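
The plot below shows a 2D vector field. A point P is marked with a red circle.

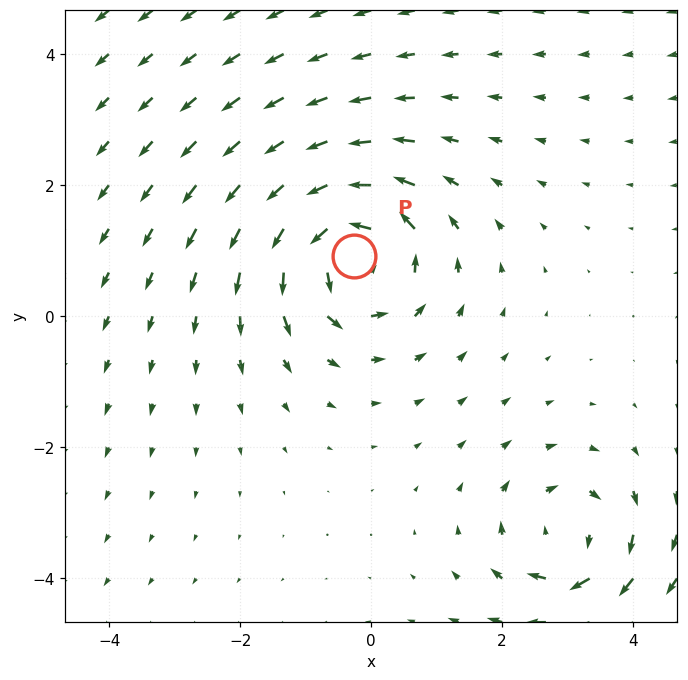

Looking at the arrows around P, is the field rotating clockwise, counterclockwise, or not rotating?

Near P at (-0.3, 0.9) the arrows circulate counterclockwise. The curl (z-component) there is about +5; positive curl means counterclockwise rotation.

counterclockwise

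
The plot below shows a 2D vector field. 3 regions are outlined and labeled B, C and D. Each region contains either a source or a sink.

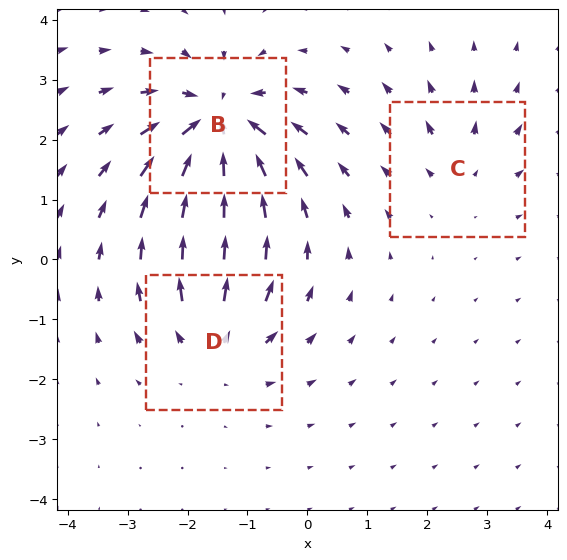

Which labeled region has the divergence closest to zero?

C

Divergence at each region's feature centre — B: about -6, C: about +2, D: about +3. Region C is closest to zero.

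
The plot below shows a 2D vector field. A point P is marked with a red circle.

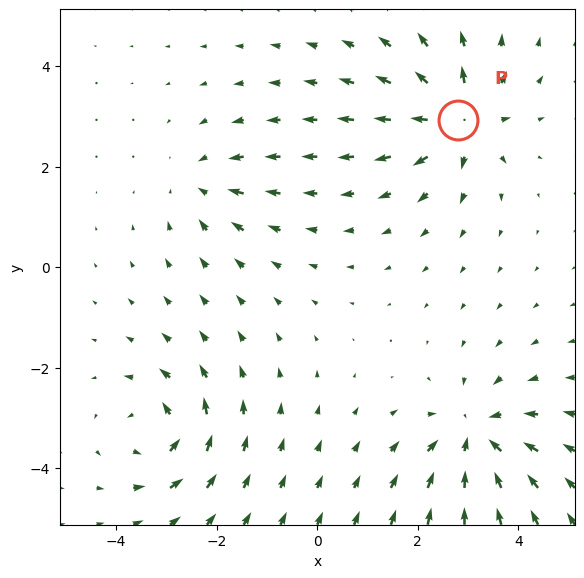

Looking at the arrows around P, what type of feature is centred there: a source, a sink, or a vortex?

At P (2.8, 2.9) the arrows spread outward. Divergence about +6, curl ≈0 — positive divergence with near-zero curl is a source.

source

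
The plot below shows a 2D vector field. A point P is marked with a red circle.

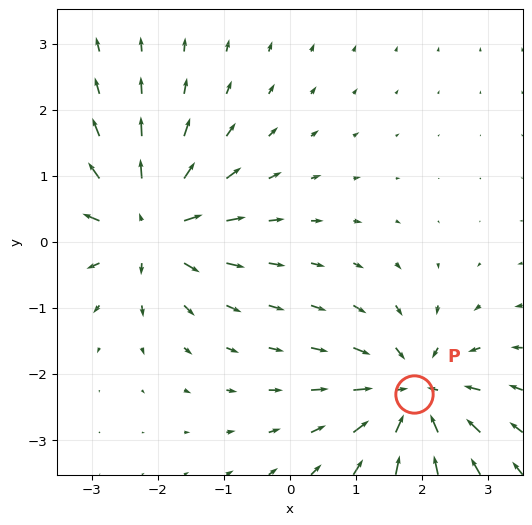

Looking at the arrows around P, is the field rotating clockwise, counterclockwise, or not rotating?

not rotating

Near P at (1.9, -2.3) the arrows show no circulation. The curl there is ≈0.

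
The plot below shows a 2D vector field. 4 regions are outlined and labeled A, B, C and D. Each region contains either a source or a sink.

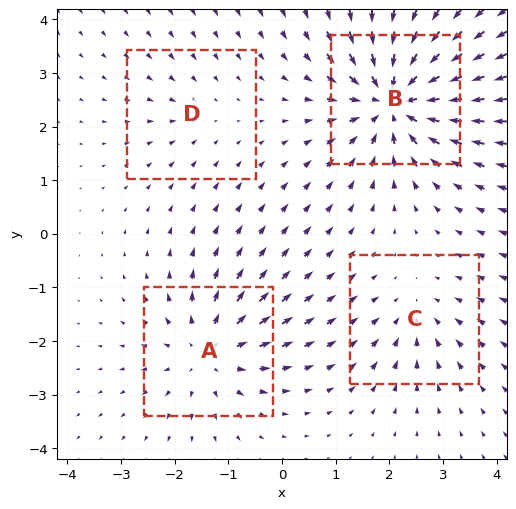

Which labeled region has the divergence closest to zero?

Divergence at each region's feature centre — A: about +5, B: about -8, C: about -3, D: about -2. Region D is closest to zero.

D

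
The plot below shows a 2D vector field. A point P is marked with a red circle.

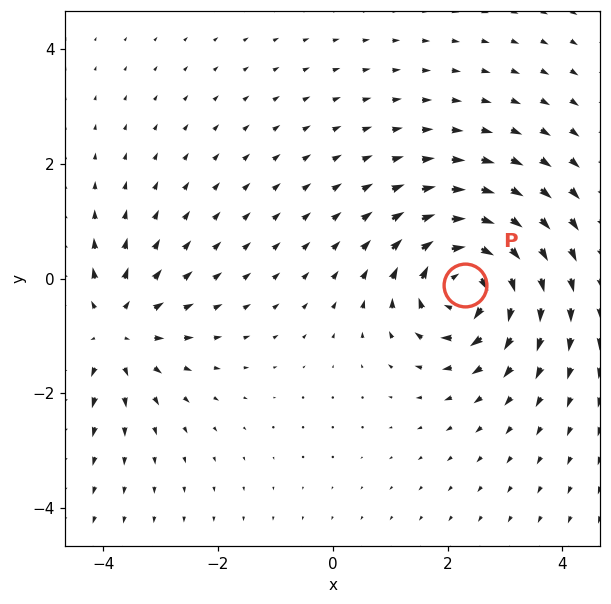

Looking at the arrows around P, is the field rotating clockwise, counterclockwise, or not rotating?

clockwise

Near P at (2.3, -0.1) the arrows circulate clockwise. The curl (z-component) there is about -6; negative curl means clockwise rotation.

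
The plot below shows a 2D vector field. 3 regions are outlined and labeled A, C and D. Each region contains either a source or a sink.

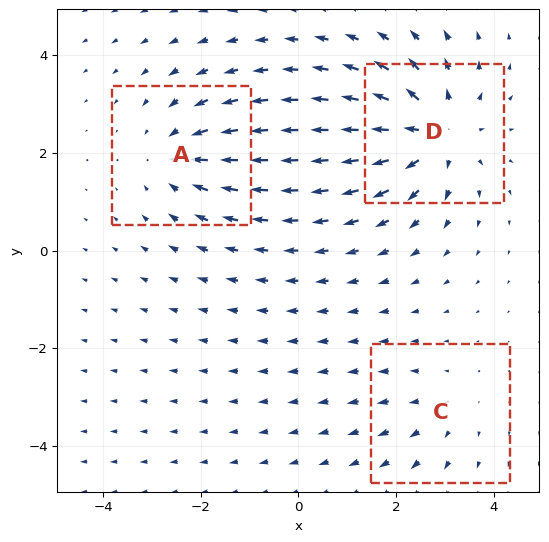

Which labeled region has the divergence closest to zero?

C

Divergence at each region's feature centre — A: about -3, C: about +2, D: about +4. Region C is closest to zero.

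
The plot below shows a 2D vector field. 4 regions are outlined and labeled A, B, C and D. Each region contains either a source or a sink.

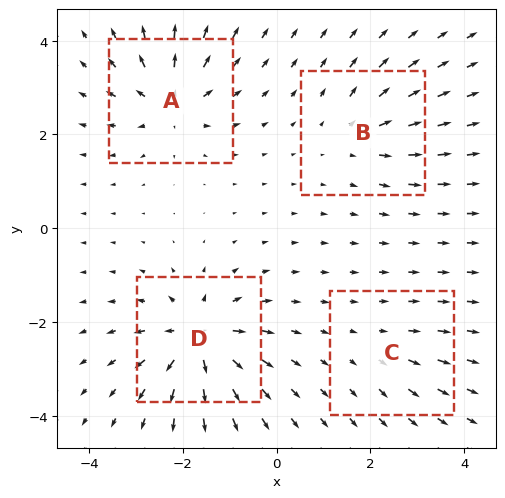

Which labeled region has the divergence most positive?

Divergence at each region's feature centre — A: about +7, B: about +4, C: about +2, D: about +8. Region D is most positive.

D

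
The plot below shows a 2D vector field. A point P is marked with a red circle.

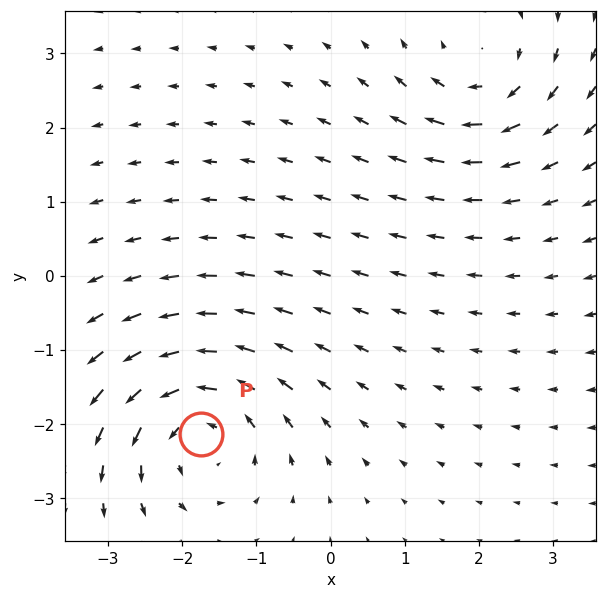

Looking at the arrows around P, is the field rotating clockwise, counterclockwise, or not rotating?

Near P at (-1.7, -2.1) the arrows circulate counterclockwise. The curl (z-component) there is about +5; positive curl means counterclockwise rotation.

counterclockwise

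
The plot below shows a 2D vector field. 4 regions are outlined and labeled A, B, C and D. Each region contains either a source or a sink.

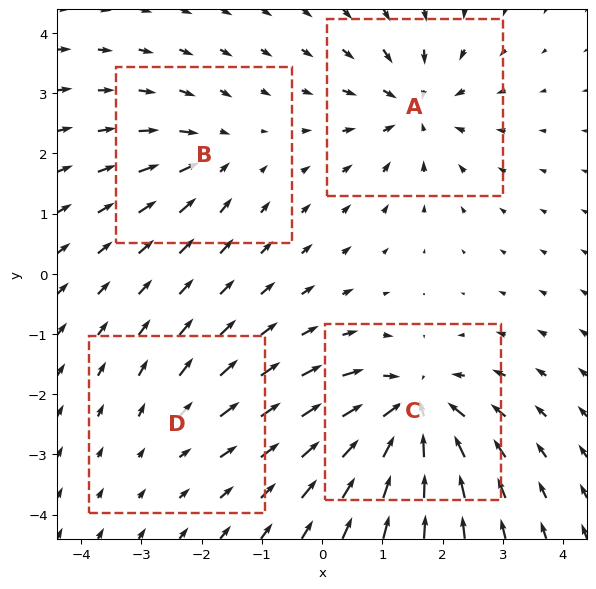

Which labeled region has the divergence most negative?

Divergence at each region's feature centre — A: about -6, B: about -4, C: about -9, D: about +3. Region C is most negative.

C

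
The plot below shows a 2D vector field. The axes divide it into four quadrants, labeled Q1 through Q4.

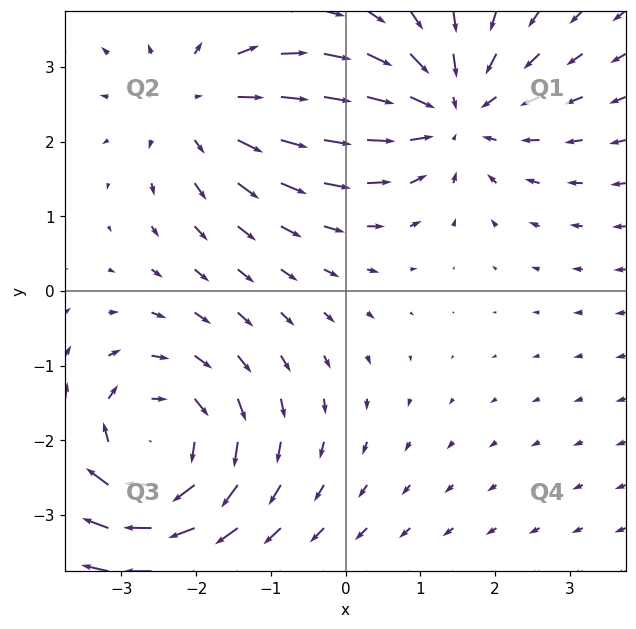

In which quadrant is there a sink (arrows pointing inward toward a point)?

Q1

The sink sits at approximately (1.4, 2.4), which lies in quadrant Q1. The divergence there is about -4, negative as expected for a sink.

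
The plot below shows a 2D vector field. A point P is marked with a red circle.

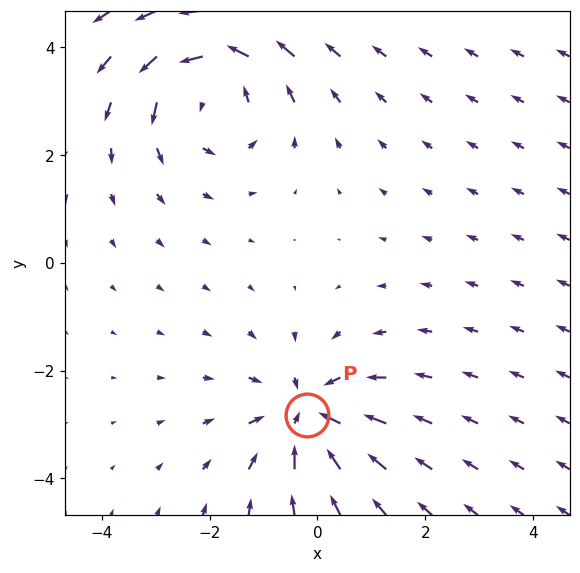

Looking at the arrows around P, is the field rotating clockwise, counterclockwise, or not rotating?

not rotating

Near P at (-0.2, -2.8) the arrows show no circulation. The curl there is ≈0.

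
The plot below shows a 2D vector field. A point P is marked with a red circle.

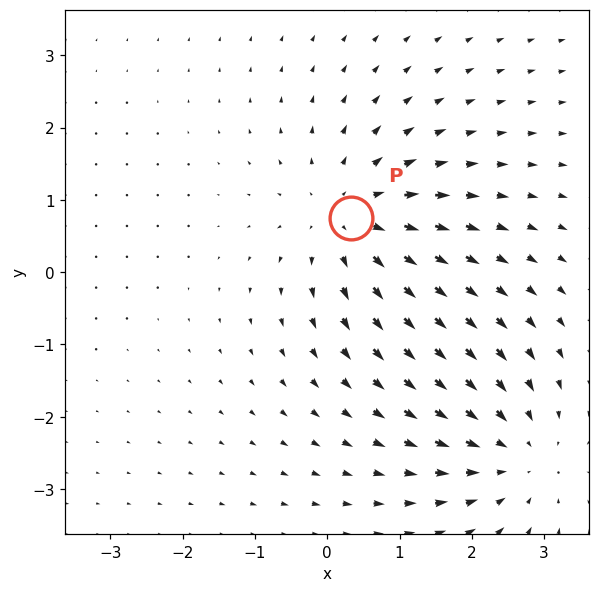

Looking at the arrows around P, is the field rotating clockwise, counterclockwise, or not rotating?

Near P at (0.3, 0.8) the arrows show no circulation. The curl there is ≈0.

not rotating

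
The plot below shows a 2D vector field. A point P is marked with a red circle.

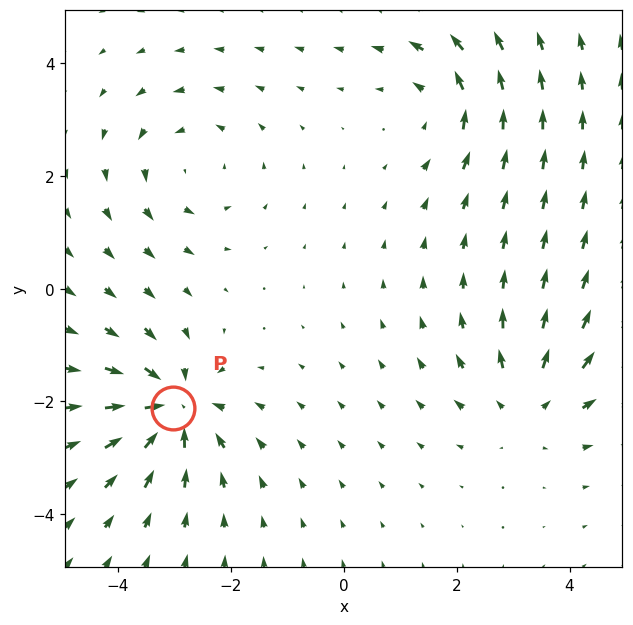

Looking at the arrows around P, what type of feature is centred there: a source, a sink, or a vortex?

At P (-3.0, -2.1) the arrows converge inward. Divergence about -6, curl ≈0 — negative divergence with near-zero curl is a sink.

sink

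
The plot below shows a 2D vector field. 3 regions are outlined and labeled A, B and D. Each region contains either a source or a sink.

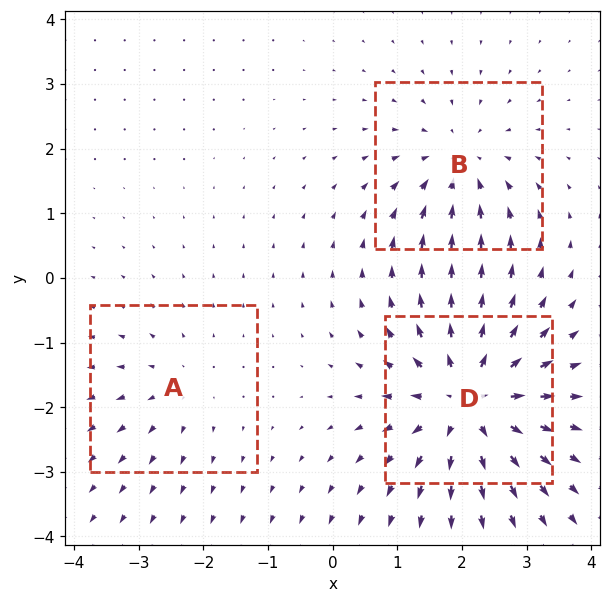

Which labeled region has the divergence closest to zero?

Divergence at each region's feature centre — A: about +2, B: about -3, D: about +5. Region A is closest to zero.

A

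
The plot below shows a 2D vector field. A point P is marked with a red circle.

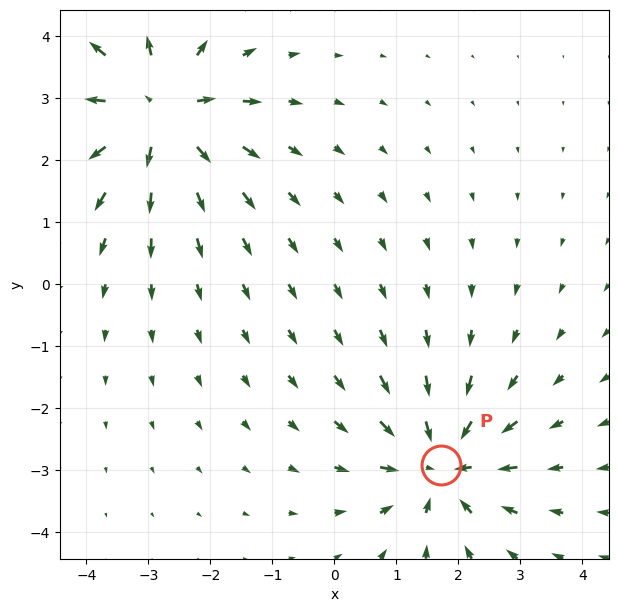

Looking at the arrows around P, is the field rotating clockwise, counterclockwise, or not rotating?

Near P at (1.7, -2.9) the arrows show no circulation. The curl there is ≈0.

not rotating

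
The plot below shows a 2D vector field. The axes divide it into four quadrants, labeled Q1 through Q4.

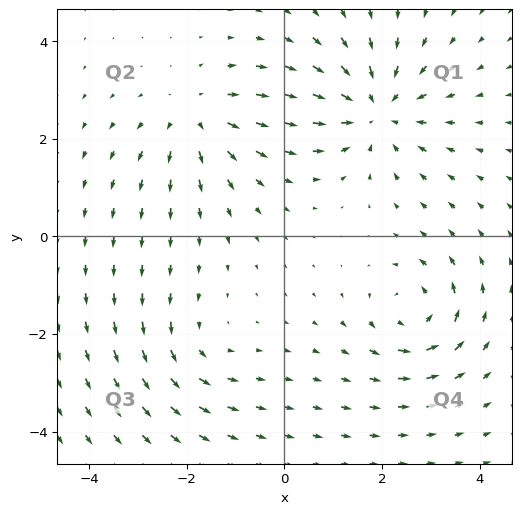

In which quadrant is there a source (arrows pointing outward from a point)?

The source sits at approximately (-1.8, 2.4), which lies in quadrant Q2. The divergence there is about +3, positive as expected for a source.

Q2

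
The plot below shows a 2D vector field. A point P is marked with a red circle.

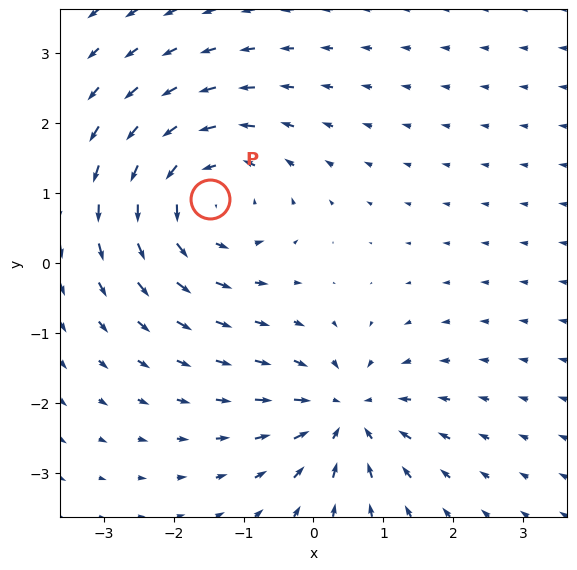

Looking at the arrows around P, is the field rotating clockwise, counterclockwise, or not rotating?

Near P at (-1.5, 0.9) the arrows circulate counterclockwise. The curl (z-component) there is about +4; positive curl means counterclockwise rotation.

counterclockwise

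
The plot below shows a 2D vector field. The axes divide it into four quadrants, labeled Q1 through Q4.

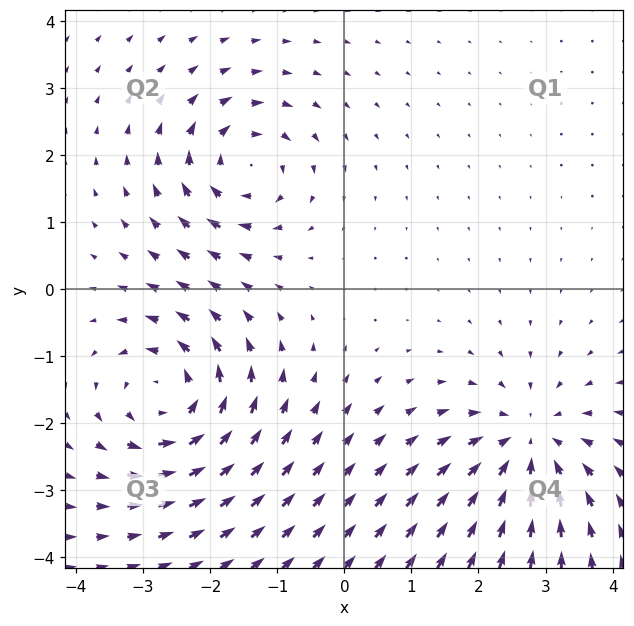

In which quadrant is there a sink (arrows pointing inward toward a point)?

The sink sits at approximately (2.7, -2.3), which lies in quadrant Q4. The divergence there is about -4, negative as expected for a sink.

Q4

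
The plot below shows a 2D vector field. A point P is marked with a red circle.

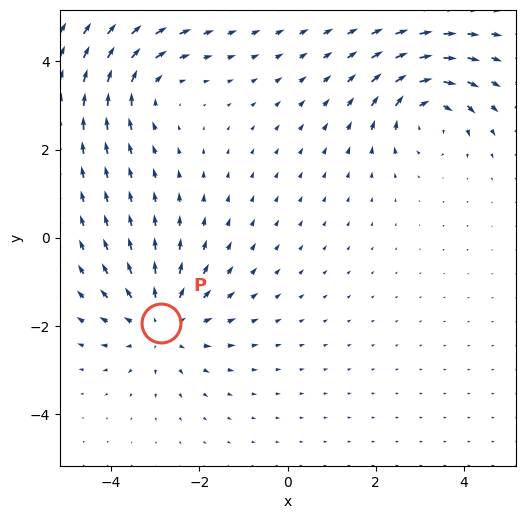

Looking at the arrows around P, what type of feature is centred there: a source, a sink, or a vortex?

At P (-2.9, -1.9) the arrows spread outward. Divergence about +4, curl ≈0 — positive divergence with near-zero curl is a source.

source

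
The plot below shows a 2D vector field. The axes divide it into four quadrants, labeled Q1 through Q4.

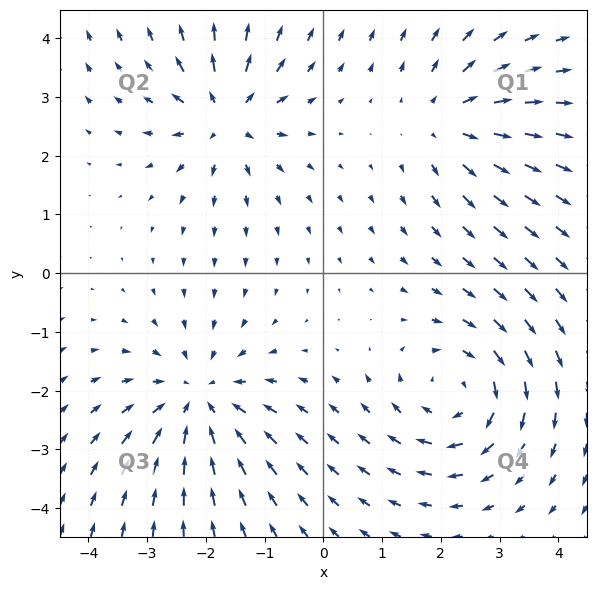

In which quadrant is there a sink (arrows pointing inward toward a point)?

Q3

The sink sits at approximately (-2.1, -2.2), which lies in quadrant Q3. The divergence there is about -4, negative as expected for a sink.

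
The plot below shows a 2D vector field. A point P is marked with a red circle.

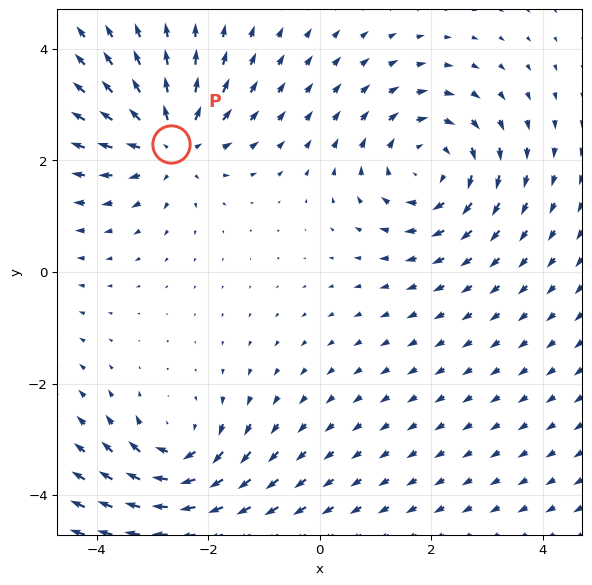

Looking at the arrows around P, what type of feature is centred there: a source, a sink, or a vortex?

At P (-2.7, 2.3) the arrows spread outward. Divergence about +4, curl ≈0 — positive divergence with near-zero curl is a source.

source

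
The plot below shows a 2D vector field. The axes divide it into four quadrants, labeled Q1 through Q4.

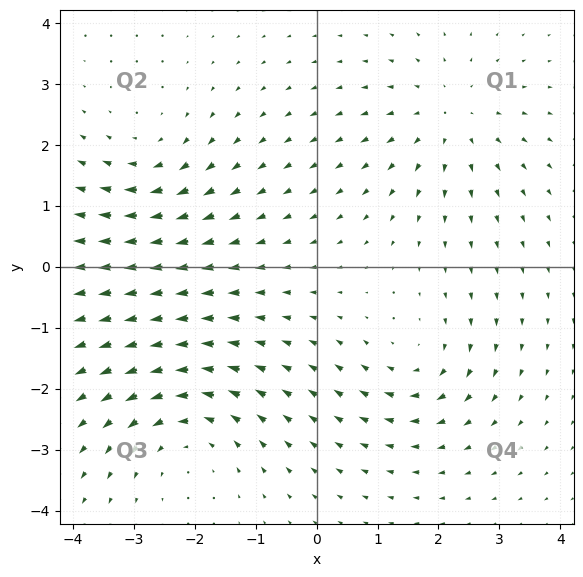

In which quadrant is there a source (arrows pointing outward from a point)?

Q1

The source sits at approximately (2.2, 2.5), which lies in quadrant Q1. The divergence there is about +3, positive as expected for a source.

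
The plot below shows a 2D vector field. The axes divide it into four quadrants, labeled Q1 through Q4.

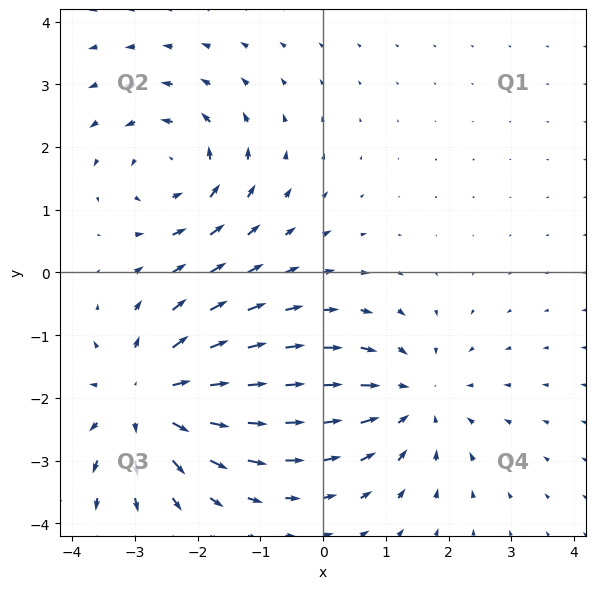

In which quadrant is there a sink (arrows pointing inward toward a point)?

Q4

The sink sits at approximately (1.4, -2.0), which lies in quadrant Q4. The divergence there is about -3, negative as expected for a sink.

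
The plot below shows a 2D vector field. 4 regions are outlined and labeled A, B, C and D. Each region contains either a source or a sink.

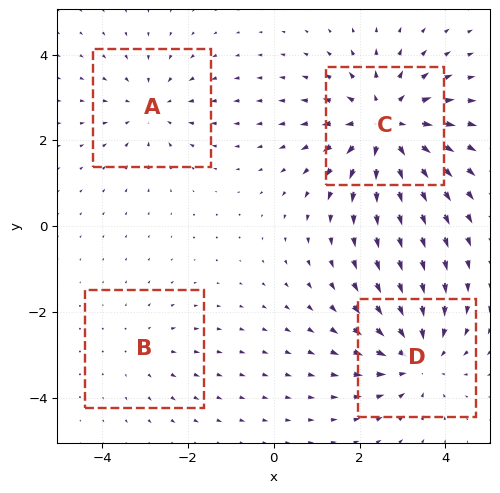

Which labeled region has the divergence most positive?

Divergence at each region's feature centre — A: about -3, B: about +2, C: about +6, D: about -4. Region C is most positive.

C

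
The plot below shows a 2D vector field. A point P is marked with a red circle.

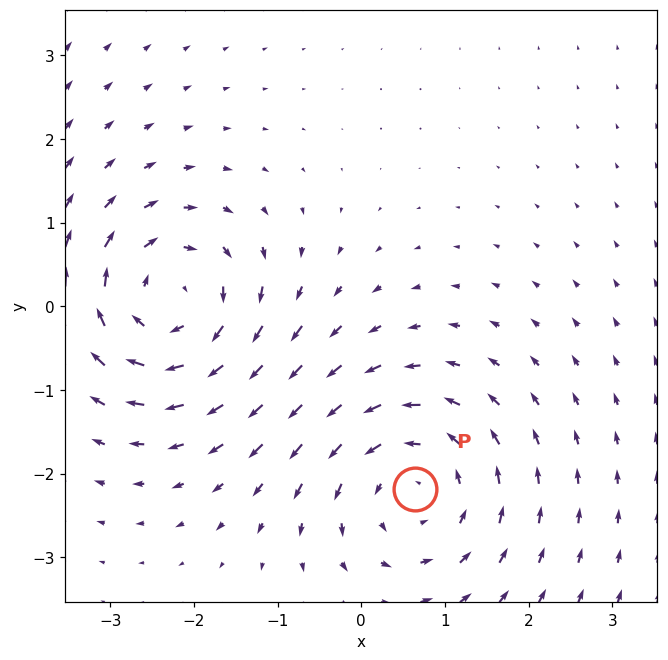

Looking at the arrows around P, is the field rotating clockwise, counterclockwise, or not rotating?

Near P at (0.6, -2.2) the arrows circulate counterclockwise. The curl (z-component) there is about +4; positive curl means counterclockwise rotation.

counterclockwise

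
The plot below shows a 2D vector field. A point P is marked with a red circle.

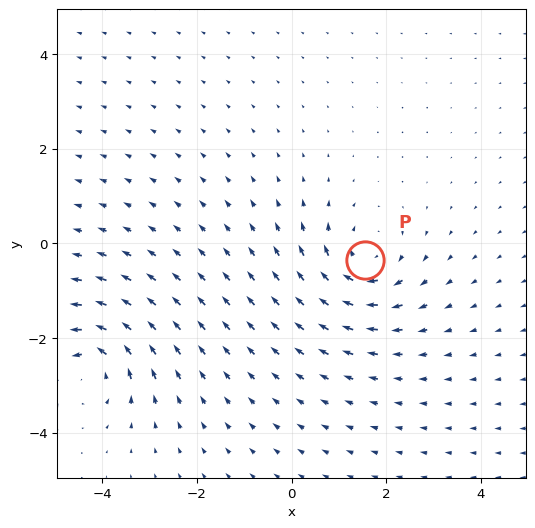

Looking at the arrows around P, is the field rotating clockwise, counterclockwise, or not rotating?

Near P at (1.6, -0.4) the arrows circulate clockwise. The curl (z-component) there is about -5; negative curl means clockwise rotation.

clockwise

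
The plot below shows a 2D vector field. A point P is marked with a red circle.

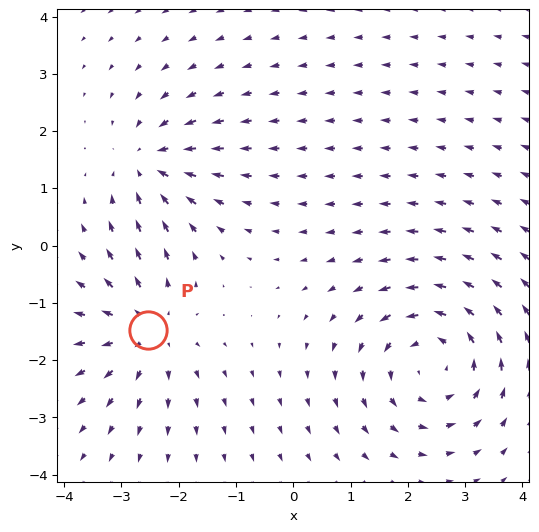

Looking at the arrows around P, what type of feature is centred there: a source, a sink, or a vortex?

At P (-2.5, -1.5) the arrows spread outward. Divergence about +3, curl ≈0 — positive divergence with near-zero curl is a source.

source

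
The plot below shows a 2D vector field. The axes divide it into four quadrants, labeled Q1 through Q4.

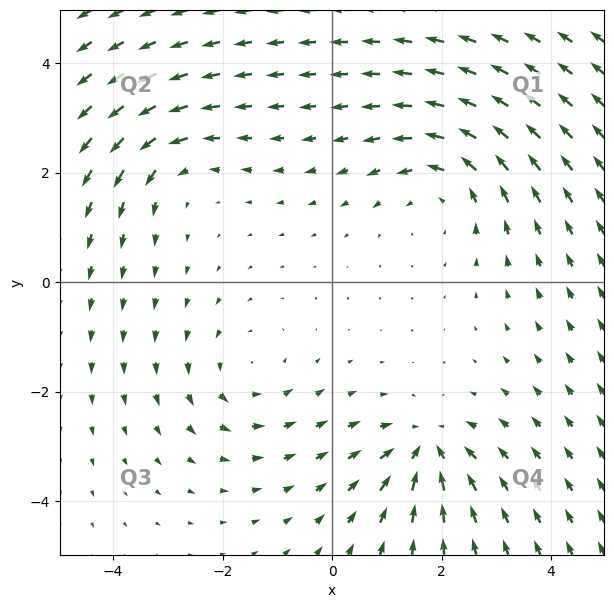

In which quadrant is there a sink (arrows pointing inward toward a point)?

Q4

The sink sits at approximately (1.7, -3.1), which lies in quadrant Q4. The divergence there is about -5, negative as expected for a sink.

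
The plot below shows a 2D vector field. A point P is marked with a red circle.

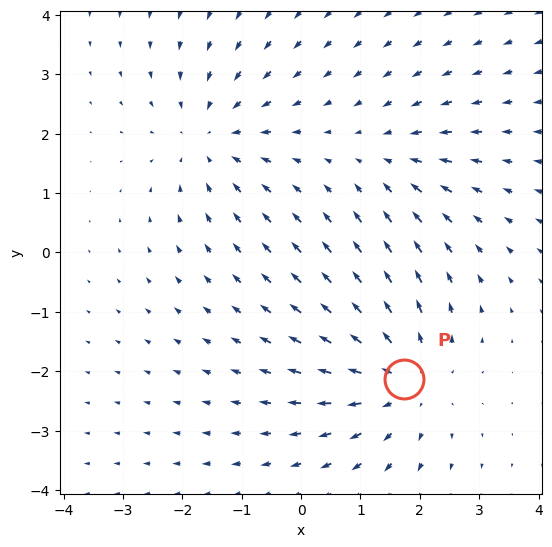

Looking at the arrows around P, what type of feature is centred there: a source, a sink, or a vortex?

source

At P (1.7, -2.1) the arrows spread outward. Divergence about +4, curl ≈0 — positive divergence with near-zero curl is a source.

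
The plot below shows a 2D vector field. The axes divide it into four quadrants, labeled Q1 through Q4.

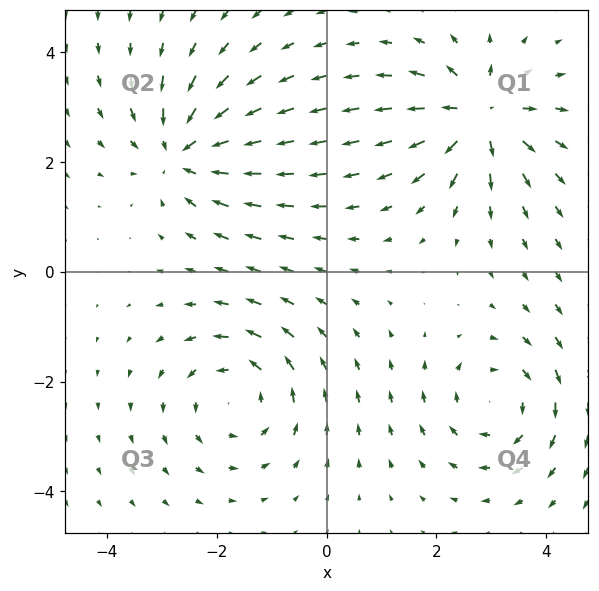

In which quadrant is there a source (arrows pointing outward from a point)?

Q1

The source sits at approximately (2.8, 2.8), which lies in quadrant Q1. The divergence there is about +7, positive as expected for a source.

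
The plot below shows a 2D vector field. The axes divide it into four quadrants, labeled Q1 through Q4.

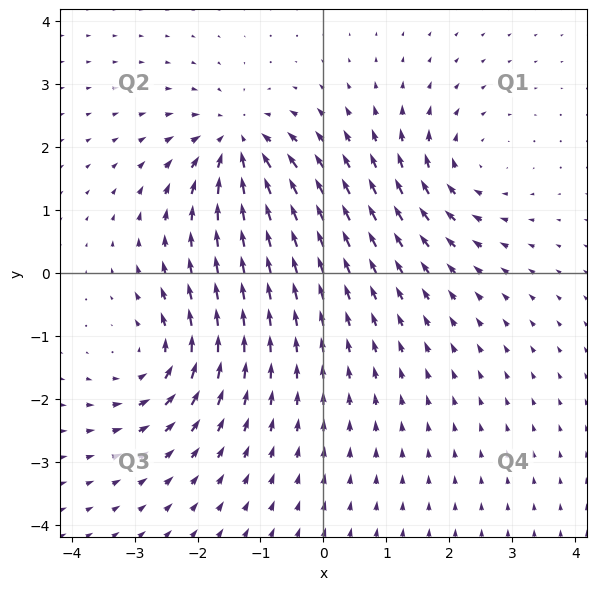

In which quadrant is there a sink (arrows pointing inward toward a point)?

The sink sits at approximately (-1.4, 2.0), which lies in quadrant Q2. The divergence there is about -7, negative as expected for a sink.

Q2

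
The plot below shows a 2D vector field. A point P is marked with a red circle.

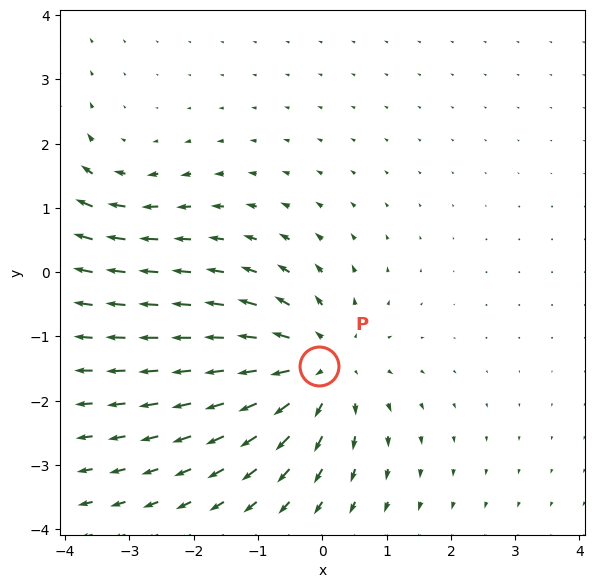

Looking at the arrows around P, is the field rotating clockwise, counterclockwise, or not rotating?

not rotating

Near P at (-0.1, -1.5) the arrows show no circulation. The curl there is ≈0.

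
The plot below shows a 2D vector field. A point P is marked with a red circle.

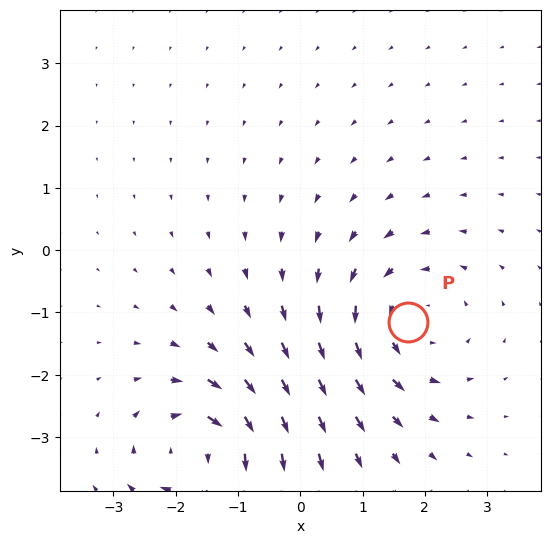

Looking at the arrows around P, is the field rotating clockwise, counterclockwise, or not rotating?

Near P at (1.7, -1.2) the arrows circulate counterclockwise. The curl (z-component) there is about +4; positive curl means counterclockwise rotation.

counterclockwise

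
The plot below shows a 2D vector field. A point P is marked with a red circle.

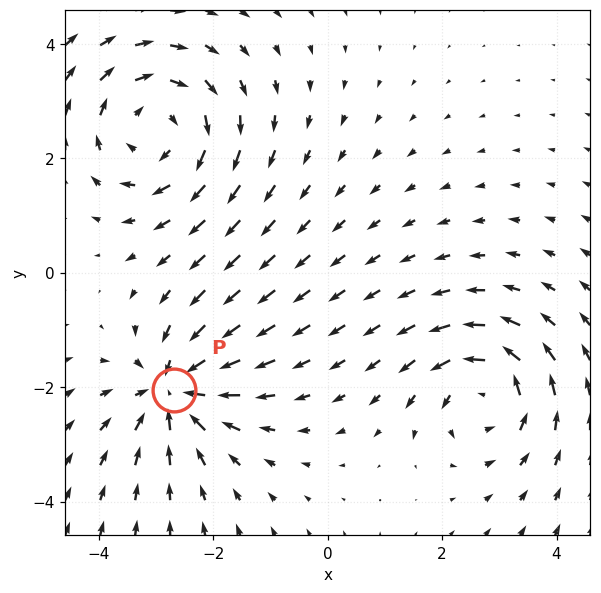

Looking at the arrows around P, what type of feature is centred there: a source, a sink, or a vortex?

At P (-2.7, -2.0) the arrows converge inward. Divergence about -5, curl ≈0 — negative divergence with near-zero curl is a sink.

sink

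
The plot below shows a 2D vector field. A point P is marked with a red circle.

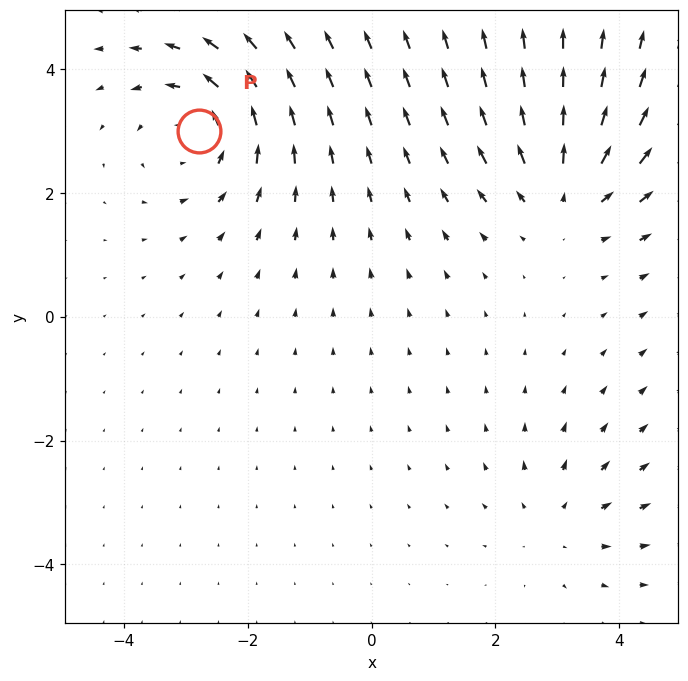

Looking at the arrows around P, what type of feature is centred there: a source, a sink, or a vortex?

At P (-2.8, 3.0) the arrows circulate counterclockwise. Divergence ≈0, curl about +4 — near-zero divergence with nonzero curl is a vortex.

vortex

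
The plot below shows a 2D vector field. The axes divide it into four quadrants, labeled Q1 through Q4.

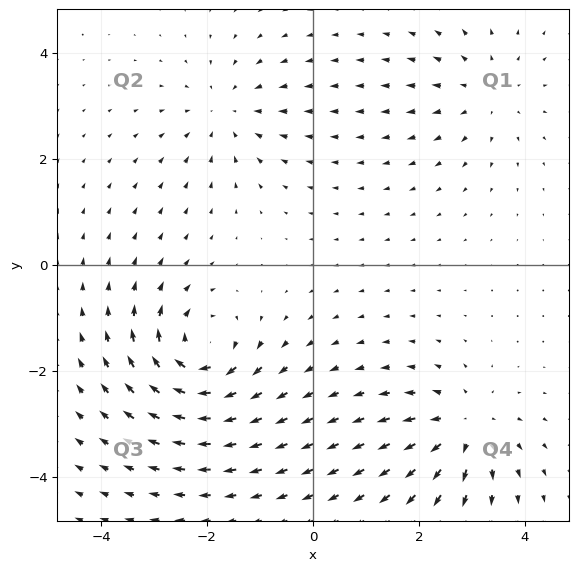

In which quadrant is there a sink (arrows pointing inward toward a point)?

Q2

The sink sits at approximately (-1.6, 2.9), which lies in quadrant Q2. The divergence there is about -3, negative as expected for a sink.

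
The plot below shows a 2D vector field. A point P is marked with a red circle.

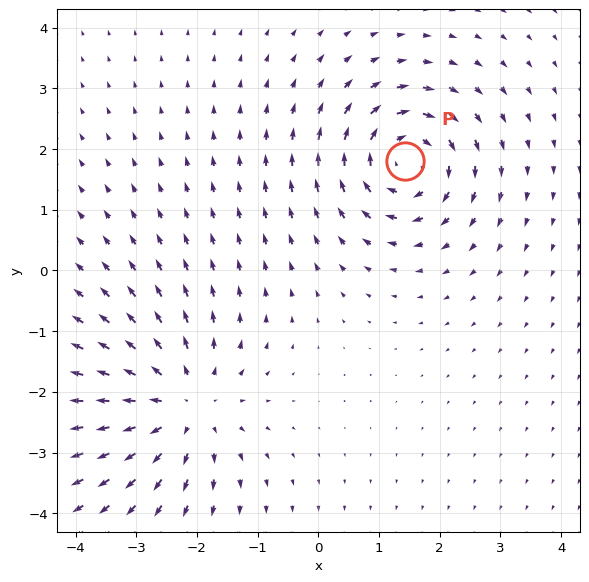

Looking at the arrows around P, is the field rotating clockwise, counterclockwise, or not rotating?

Near P at (1.4, 1.8) the arrows circulate clockwise. The curl (z-component) there is about -6; negative curl means clockwise rotation.

clockwise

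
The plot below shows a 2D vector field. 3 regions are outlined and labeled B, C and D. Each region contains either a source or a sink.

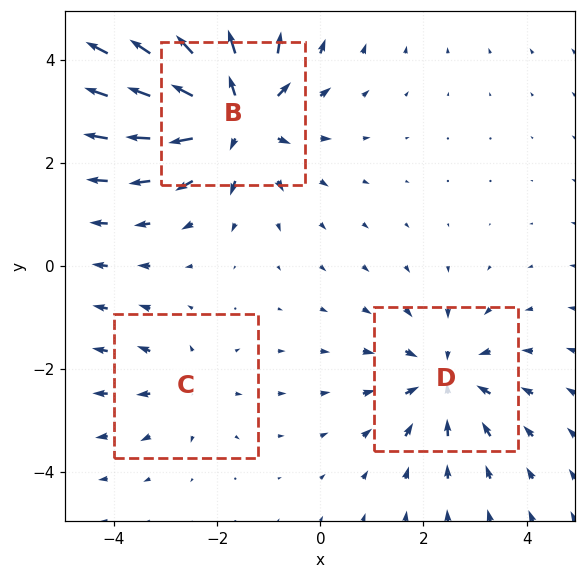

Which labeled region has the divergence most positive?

B

Divergence at each region's feature centre — B: about +5, C: about +2, D: about -3. Region B is most positive.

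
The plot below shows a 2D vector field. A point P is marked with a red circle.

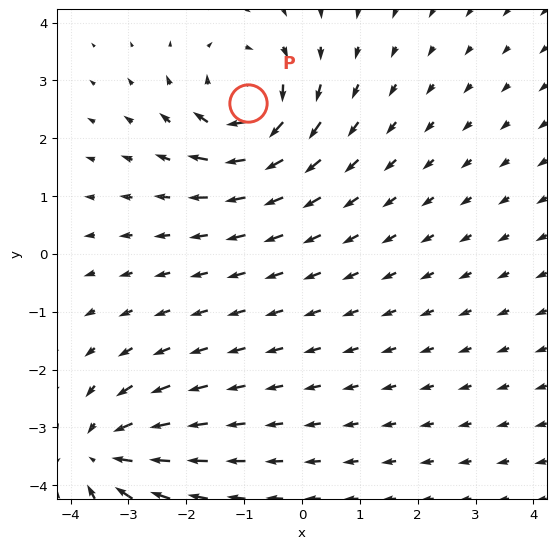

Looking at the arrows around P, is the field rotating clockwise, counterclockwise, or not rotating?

clockwise

Near P at (-0.9, 2.6) the arrows circulate clockwise. The curl (z-component) there is about -6; negative curl means clockwise rotation.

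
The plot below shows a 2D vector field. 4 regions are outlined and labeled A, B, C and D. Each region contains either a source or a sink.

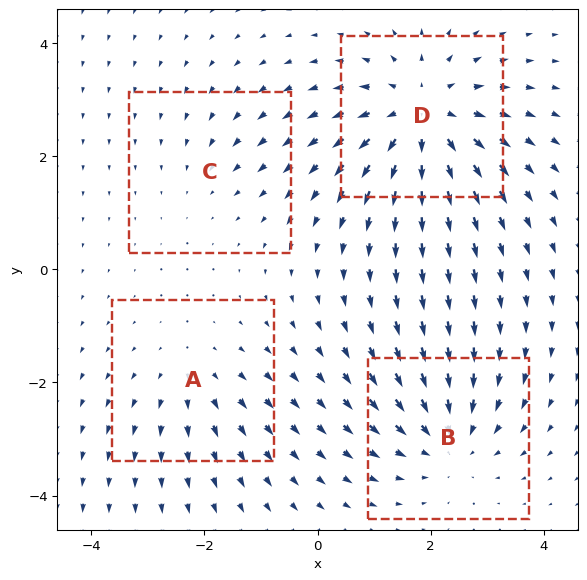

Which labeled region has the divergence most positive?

D

Divergence at each region's feature centre — A: about +3, B: about -5, C: about -2, D: about +6. Region D is most positive.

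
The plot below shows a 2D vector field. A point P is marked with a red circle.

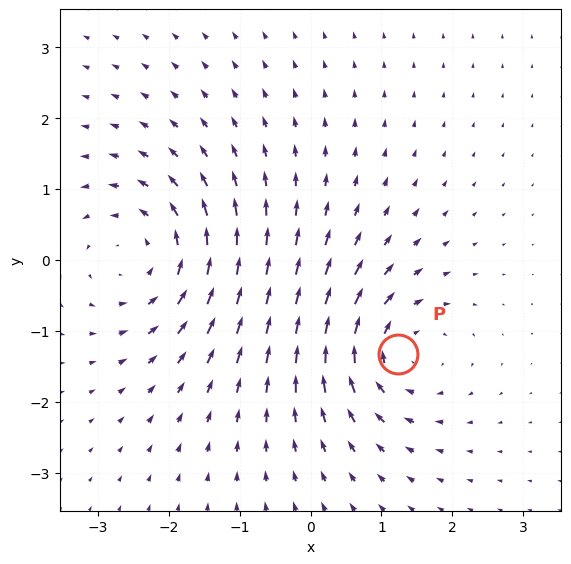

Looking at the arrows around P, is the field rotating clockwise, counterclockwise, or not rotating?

Near P at (1.2, -1.3) the arrows circulate clockwise. The curl (z-component) there is about -4; negative curl means clockwise rotation.

clockwise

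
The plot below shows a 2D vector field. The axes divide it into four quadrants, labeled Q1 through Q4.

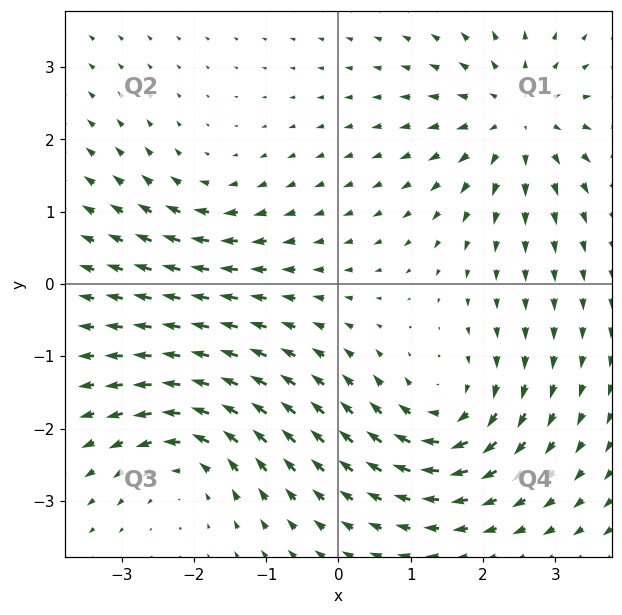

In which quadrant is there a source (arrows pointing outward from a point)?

The source sits at approximately (2.5, 2.3), which lies in quadrant Q1. The divergence there is about +4, positive as expected for a source.

Q1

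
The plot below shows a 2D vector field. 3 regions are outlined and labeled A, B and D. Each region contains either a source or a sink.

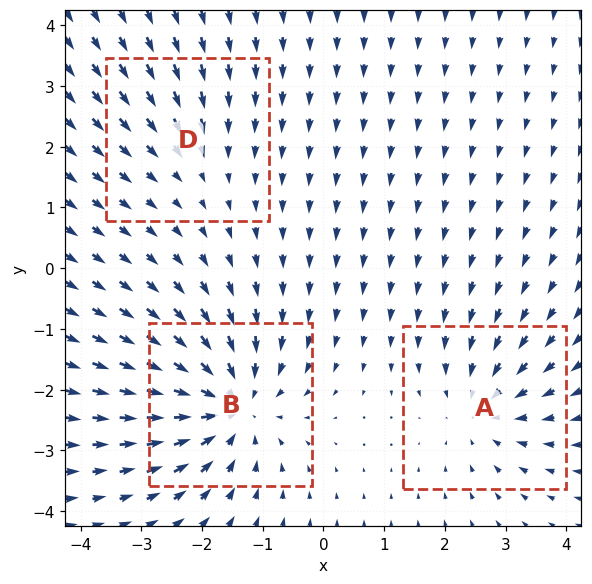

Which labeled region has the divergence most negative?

Divergence at each region's feature centre — A: about -3, B: about -5, D: about -2. Region B is most negative.

B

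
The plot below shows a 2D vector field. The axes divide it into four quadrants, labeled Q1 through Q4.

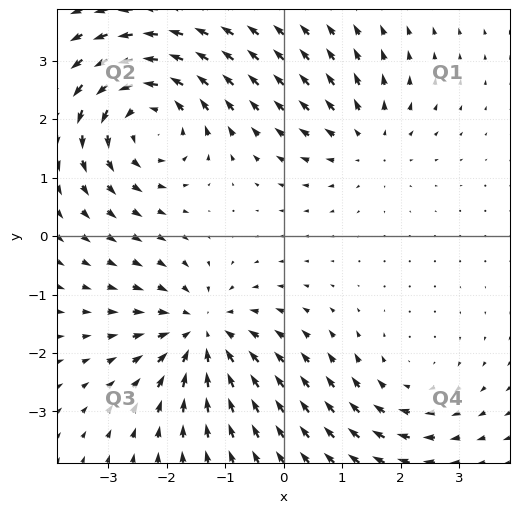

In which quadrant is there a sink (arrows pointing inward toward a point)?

The sink sits at approximately (-1.4, -1.7), which lies in quadrant Q3. The divergence there is about -4, negative as expected for a sink.

Q3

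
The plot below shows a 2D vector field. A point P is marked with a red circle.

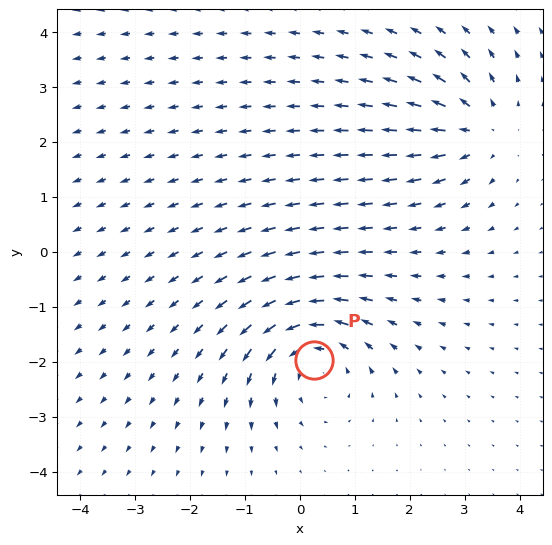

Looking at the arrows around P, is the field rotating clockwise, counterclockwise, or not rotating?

Near P at (0.3, -2.0) the arrows circulate counterclockwise. The curl (z-component) there is about +5; positive curl means counterclockwise rotation.

counterclockwise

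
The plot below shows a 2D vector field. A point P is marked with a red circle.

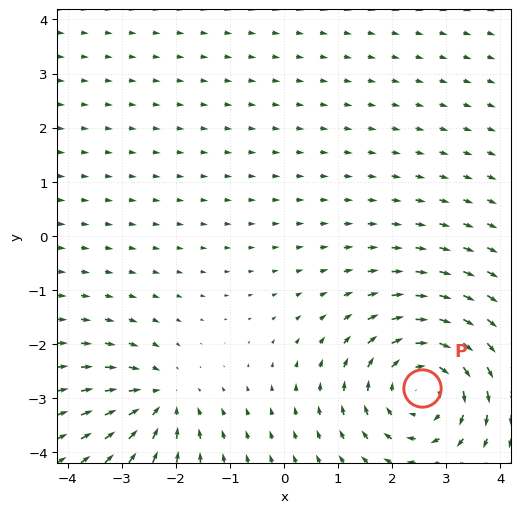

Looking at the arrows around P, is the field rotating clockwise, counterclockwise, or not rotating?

Near P at (2.6, -2.8) the arrows circulate clockwise. The curl (z-component) there is about -4; negative curl means clockwise rotation.

clockwise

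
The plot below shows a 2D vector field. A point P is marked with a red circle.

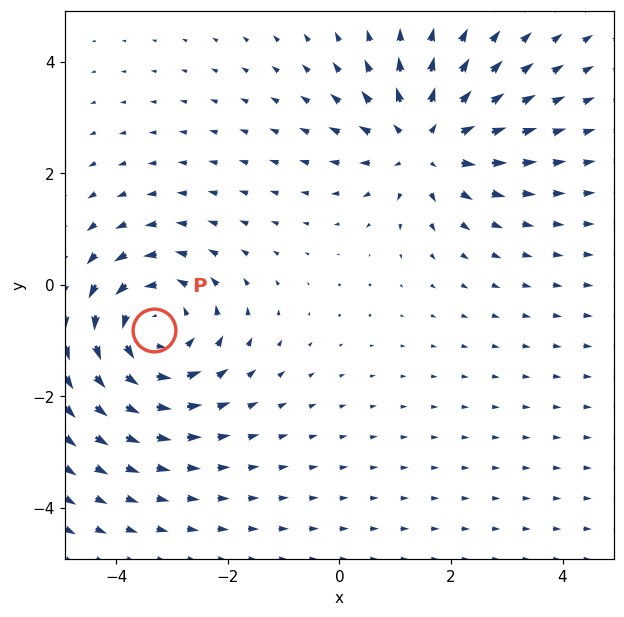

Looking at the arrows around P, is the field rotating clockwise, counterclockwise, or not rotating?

Near P at (-3.3, -0.8) the arrows circulate counterclockwise. The curl (z-component) there is about +3; positive curl means counterclockwise rotation.

counterclockwise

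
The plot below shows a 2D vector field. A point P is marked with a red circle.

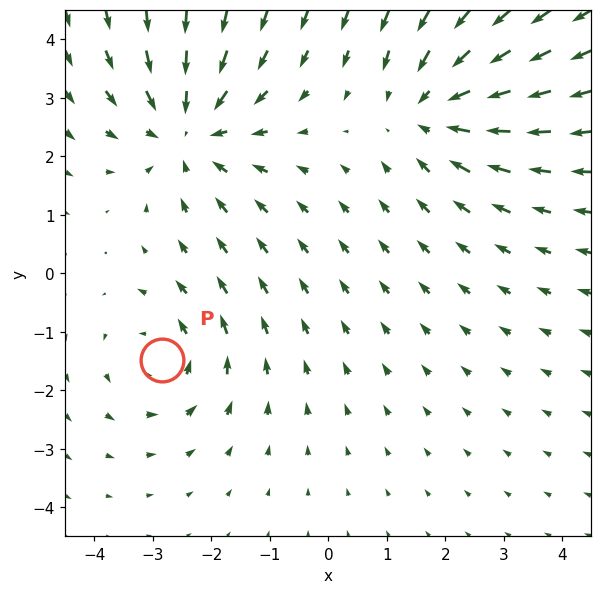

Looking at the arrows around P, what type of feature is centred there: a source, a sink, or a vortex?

At P (-2.8, -1.5) the arrows circulate counterclockwise. Divergence ≈0, curl about +3 — near-zero divergence with nonzero curl is a vortex.

vortex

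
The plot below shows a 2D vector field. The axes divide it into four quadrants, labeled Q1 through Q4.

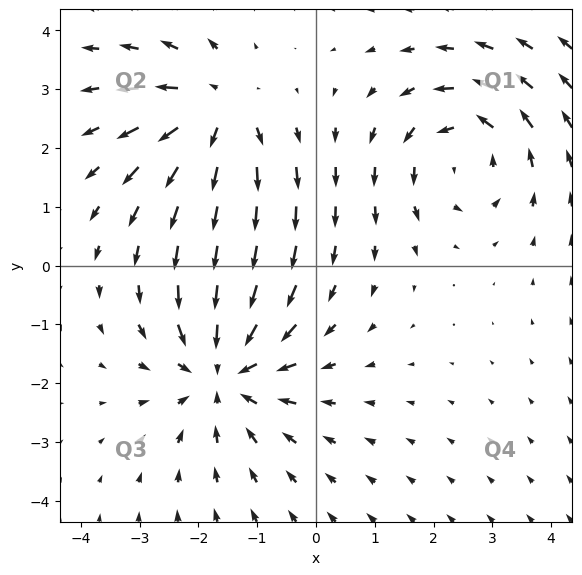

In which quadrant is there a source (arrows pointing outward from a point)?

The source sits at approximately (-1.7, 2.6), which lies in quadrant Q2. The divergence there is about +3, positive as expected for a source.

Q2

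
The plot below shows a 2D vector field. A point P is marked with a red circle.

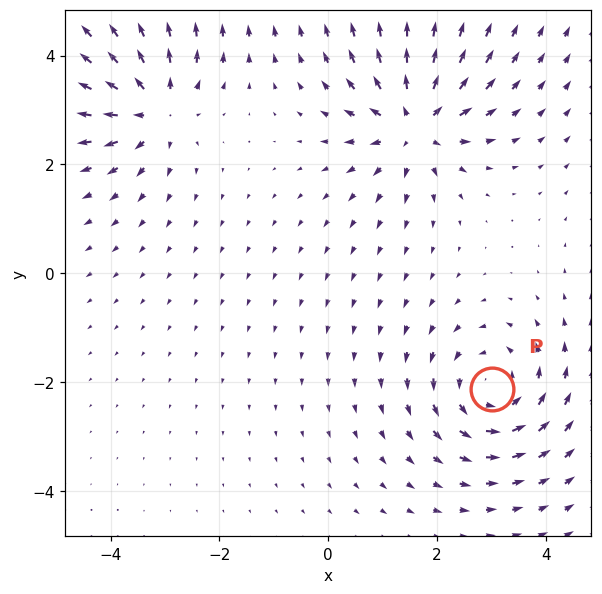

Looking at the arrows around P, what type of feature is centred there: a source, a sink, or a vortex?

vortex

At P (3.0, -2.1) the arrows circulate counterclockwise. Divergence ≈0, curl about +5 — near-zero divergence with nonzero curl is a vortex.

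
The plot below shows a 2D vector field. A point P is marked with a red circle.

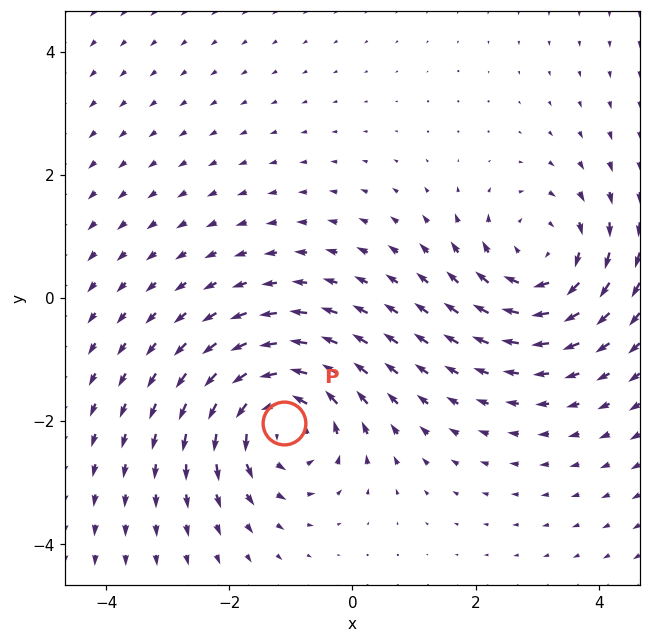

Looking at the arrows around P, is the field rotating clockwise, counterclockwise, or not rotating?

counterclockwise

Near P at (-1.1, -2.0) the arrows circulate counterclockwise. The curl (z-component) there is about +5; positive curl means counterclockwise rotation.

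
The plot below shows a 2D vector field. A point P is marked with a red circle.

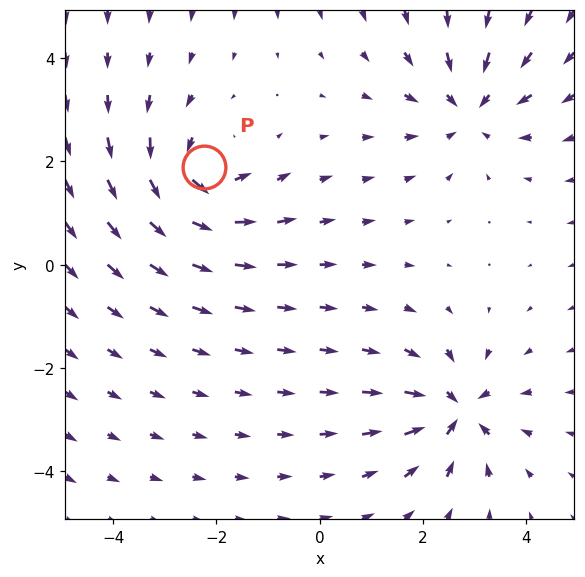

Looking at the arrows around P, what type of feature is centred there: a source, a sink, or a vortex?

At P (-2.2, 1.9) the arrows circulate counterclockwise. Divergence ≈0, curl about +5 — near-zero divergence with nonzero curl is a vortex.

vortex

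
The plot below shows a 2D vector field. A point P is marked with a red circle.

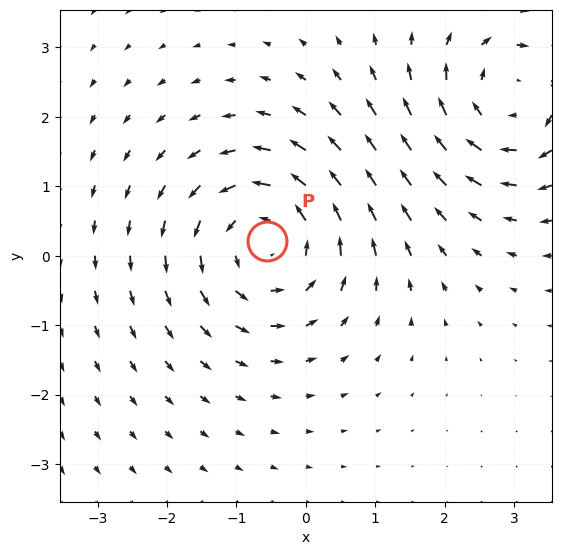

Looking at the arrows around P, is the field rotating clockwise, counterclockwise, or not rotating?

Near P at (-0.6, 0.2) the arrows circulate counterclockwise. The curl (z-component) there is about +4; positive curl means counterclockwise rotation.

counterclockwise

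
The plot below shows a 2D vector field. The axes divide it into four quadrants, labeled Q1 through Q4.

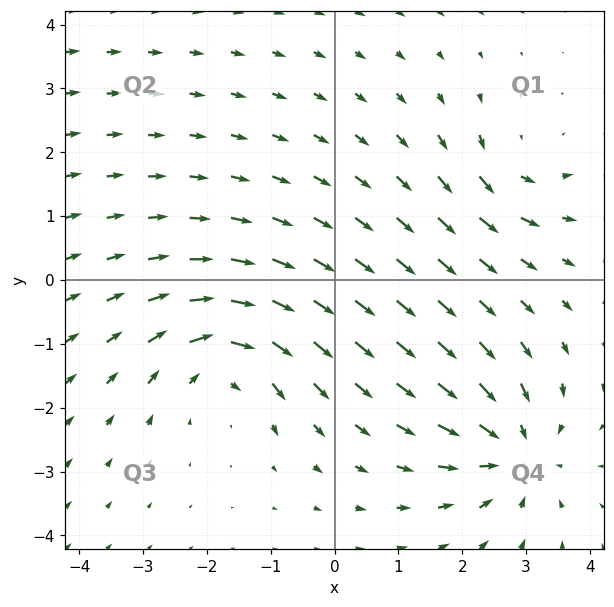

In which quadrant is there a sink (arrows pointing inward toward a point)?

Q4

The sink sits at approximately (2.8, -2.7), which lies in quadrant Q4. The divergence there is about -5, negative as expected for a sink.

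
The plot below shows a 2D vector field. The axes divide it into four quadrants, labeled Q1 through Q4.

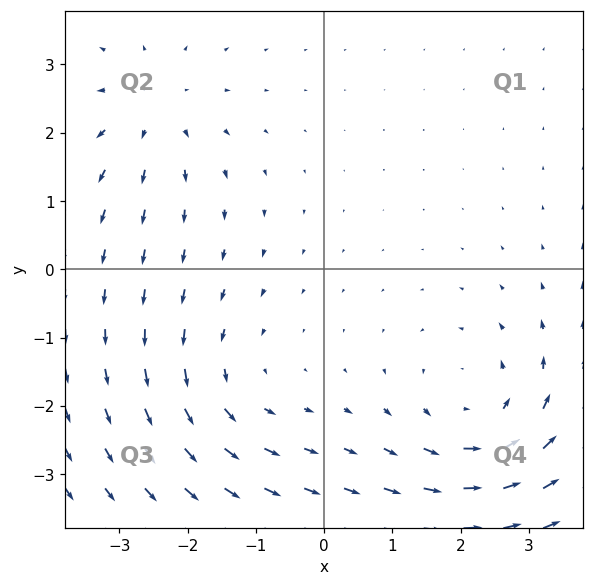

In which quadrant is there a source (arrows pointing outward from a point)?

The source sits at approximately (-2.5, 2.3), which lies in quadrant Q2. The divergence there is about +3, positive as expected for a source.

Q2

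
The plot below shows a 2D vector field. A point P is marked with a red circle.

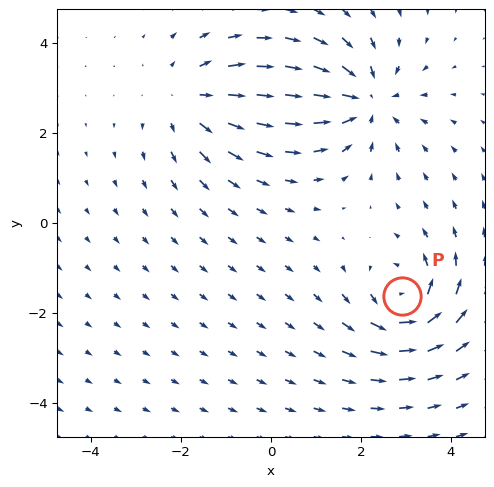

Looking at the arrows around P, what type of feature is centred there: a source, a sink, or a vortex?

vortex

At P (2.9, -1.6) the arrows circulate counterclockwise. Divergence ≈0, curl about +5 — near-zero divergence with nonzero curl is a vortex.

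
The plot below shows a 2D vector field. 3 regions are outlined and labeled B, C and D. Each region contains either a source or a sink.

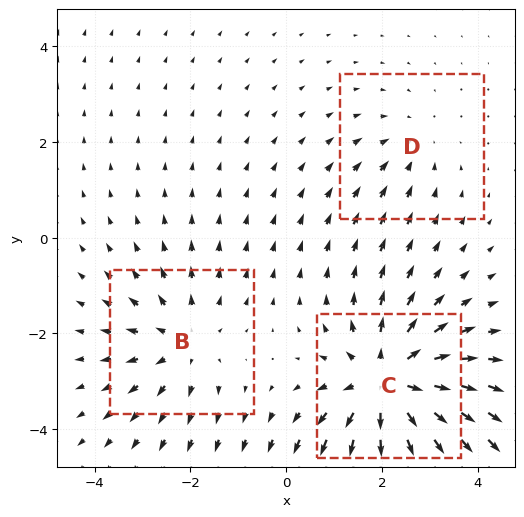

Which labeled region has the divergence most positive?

C

Divergence at each region's feature centre — B: about +3, C: about +5, D: about -2. Region C is most positive.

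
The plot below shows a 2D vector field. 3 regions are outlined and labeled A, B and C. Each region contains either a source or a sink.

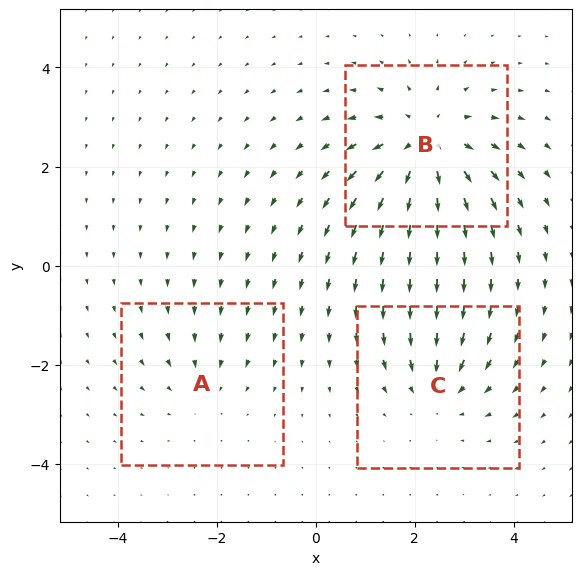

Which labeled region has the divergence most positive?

Divergence at each region's feature centre — A: about -2, B: about +5, C: about -3. Region B is most positive.

B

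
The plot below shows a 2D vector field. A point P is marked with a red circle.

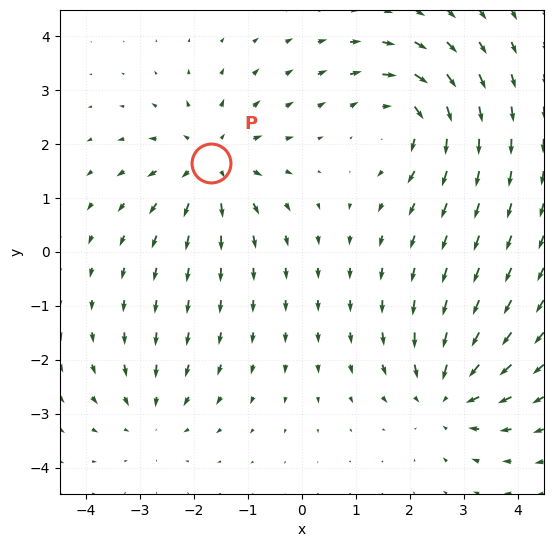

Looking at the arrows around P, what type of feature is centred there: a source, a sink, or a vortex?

At P (-1.7, 1.6) the arrows spread outward. Divergence about +5, curl ≈0 — positive divergence with near-zero curl is a source.

source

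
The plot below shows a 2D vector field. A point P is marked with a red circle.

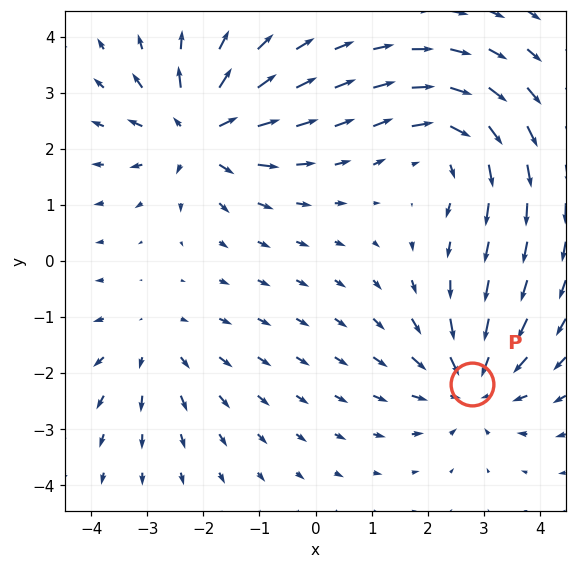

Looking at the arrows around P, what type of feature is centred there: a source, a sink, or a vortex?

sink

At P (2.8, -2.2) the arrows converge inward. Divergence about -5, curl ≈0 — negative divergence with near-zero curl is a sink.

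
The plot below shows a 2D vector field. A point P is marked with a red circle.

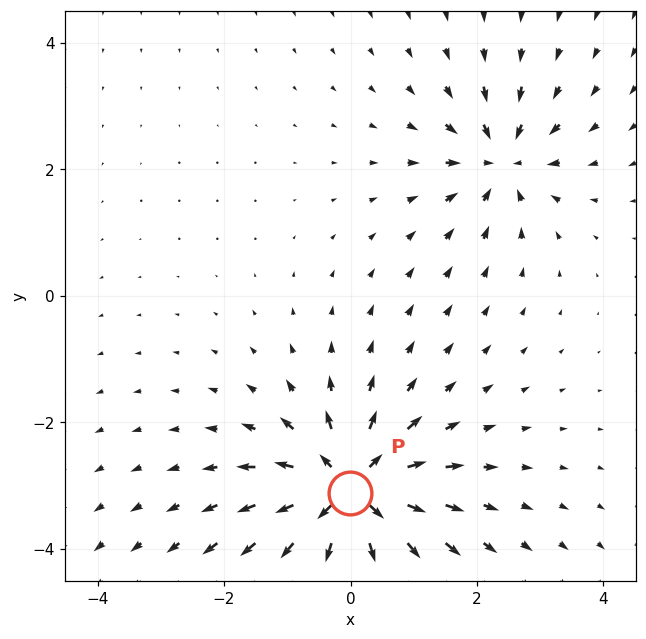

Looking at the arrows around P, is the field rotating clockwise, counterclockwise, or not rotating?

Near P at (-0.0, -3.1) the arrows show no circulation. The curl there is ≈0.

not rotating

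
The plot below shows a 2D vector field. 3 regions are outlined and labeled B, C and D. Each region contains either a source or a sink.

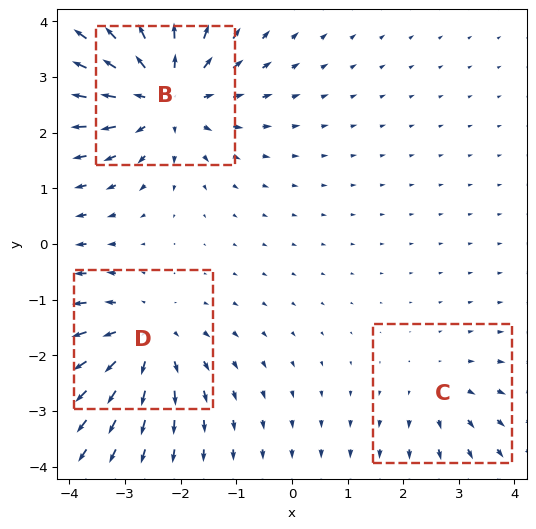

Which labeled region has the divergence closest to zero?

Divergence at each region's feature centre — B: about +5, C: about +2, D: about +3. Region C is closest to zero.

C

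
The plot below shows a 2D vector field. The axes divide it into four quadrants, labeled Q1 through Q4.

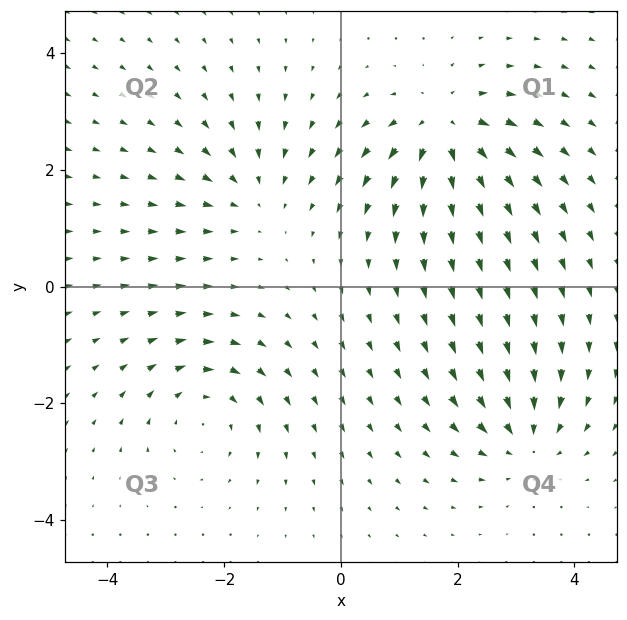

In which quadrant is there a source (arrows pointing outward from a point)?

Q1

The source sits at approximately (1.8, 2.7), which lies in quadrant Q1. The divergence there is about +5, positive as expected for a source.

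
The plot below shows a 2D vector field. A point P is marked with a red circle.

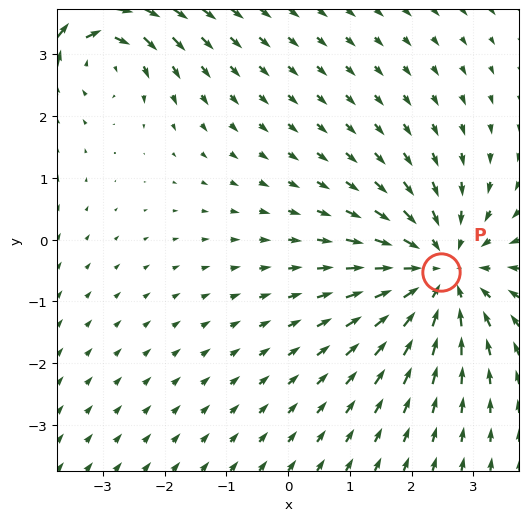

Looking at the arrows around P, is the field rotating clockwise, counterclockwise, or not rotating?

Near P at (2.5, -0.5) the arrows show no circulation. The curl there is ≈0.

not rotating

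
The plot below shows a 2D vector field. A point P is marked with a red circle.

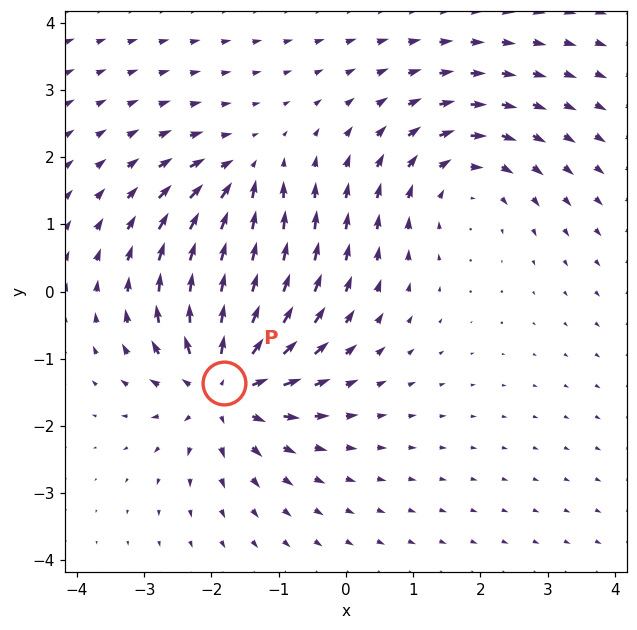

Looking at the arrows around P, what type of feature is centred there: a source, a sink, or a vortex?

At P (-1.8, -1.4) the arrows spread outward. Divergence about +6, curl ≈0 — positive divergence with near-zero curl is a source.

source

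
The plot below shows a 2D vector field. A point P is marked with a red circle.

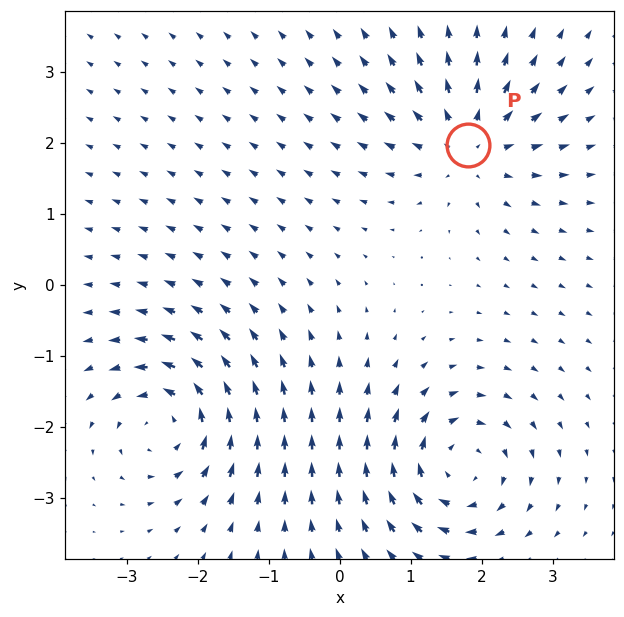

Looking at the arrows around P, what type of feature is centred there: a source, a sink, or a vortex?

source

At P (1.8, 2.0) the arrows spread outward. Divergence about +5, curl ≈0 — positive divergence with near-zero curl is a source.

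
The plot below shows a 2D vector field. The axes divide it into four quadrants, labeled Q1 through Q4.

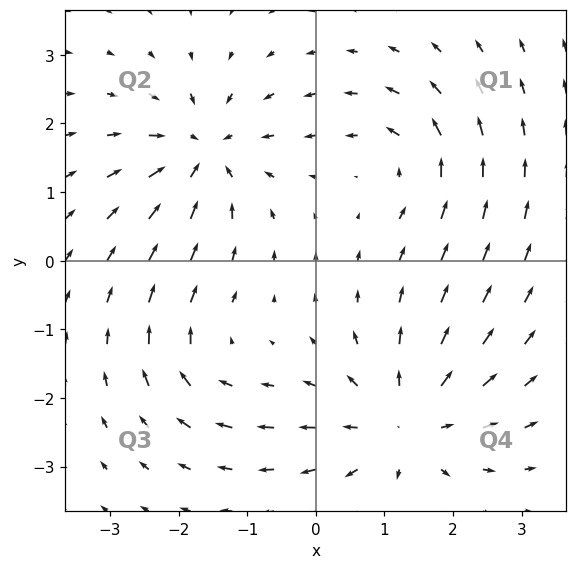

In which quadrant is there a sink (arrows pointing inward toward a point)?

The sink sits at approximately (-1.6, 1.6), which lies in quadrant Q2. The divergence there is about -6, negative as expected for a sink.

Q2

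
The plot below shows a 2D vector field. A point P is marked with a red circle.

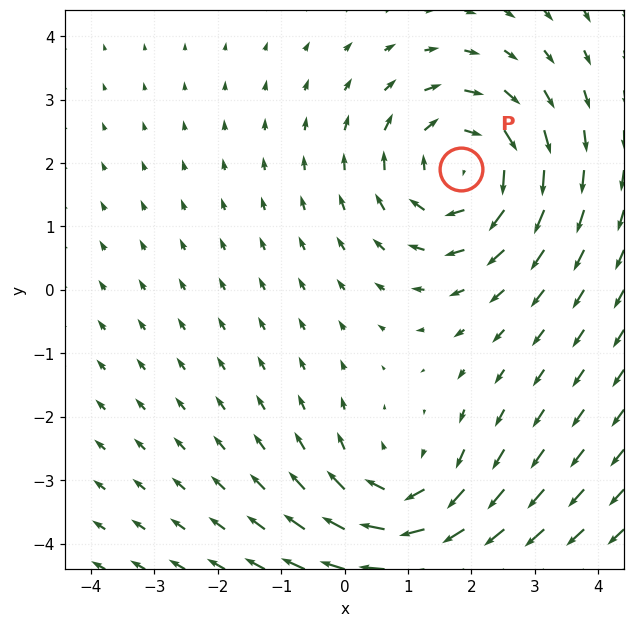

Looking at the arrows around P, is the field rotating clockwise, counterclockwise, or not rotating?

Near P at (1.8, 1.9) the arrows circulate clockwise. The curl (z-component) there is about -4; negative curl means clockwise rotation.

clockwise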